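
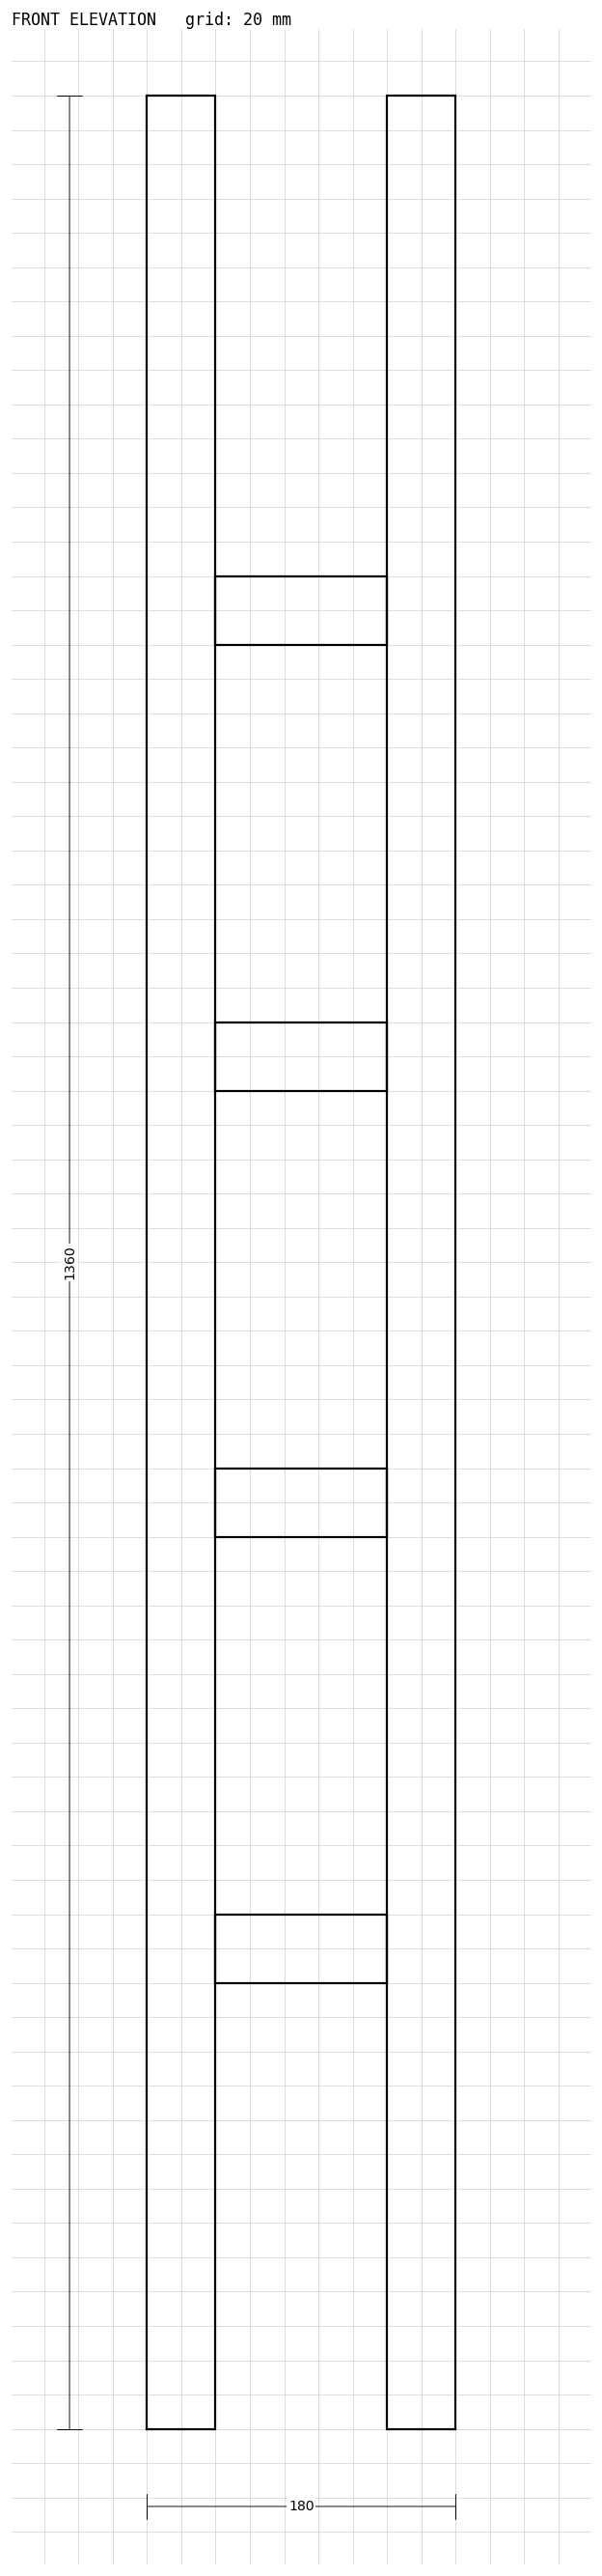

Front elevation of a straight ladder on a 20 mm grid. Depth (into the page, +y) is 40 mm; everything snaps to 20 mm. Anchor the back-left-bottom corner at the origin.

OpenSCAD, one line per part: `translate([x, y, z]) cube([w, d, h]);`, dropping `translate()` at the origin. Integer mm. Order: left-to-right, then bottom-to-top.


cube([40, 40, 1360]);
translate([40, 0, 260]) cube([100, 40, 40]);
translate([40, 0, 520]) cube([100, 40, 40]);
translate([40, 0, 780]) cube([100, 40, 40]);
translate([40, 0, 1040]) cube([100, 40, 40]);
translate([140, 0, 0]) cube([40, 40, 1360]);


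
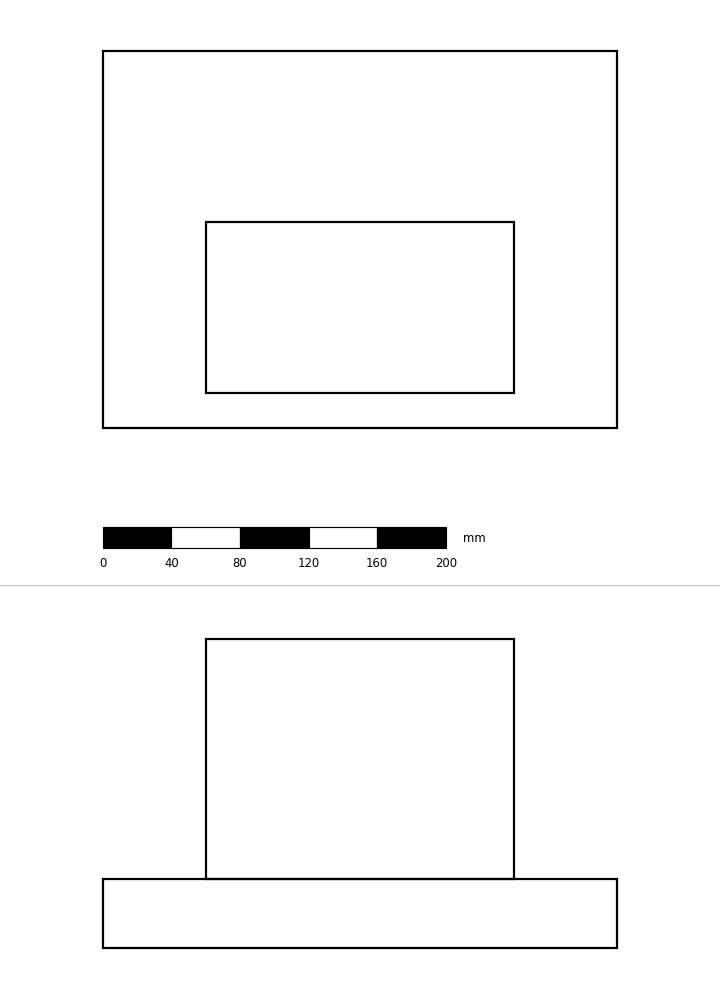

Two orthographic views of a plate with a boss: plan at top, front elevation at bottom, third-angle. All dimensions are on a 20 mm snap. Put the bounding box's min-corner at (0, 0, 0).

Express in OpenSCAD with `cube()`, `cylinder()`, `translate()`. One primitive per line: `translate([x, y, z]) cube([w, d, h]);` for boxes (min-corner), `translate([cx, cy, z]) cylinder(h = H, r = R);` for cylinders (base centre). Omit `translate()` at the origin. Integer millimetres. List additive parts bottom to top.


cube([300, 220, 40]);
translate([60, 20, 40]) cube([180, 100, 140]);


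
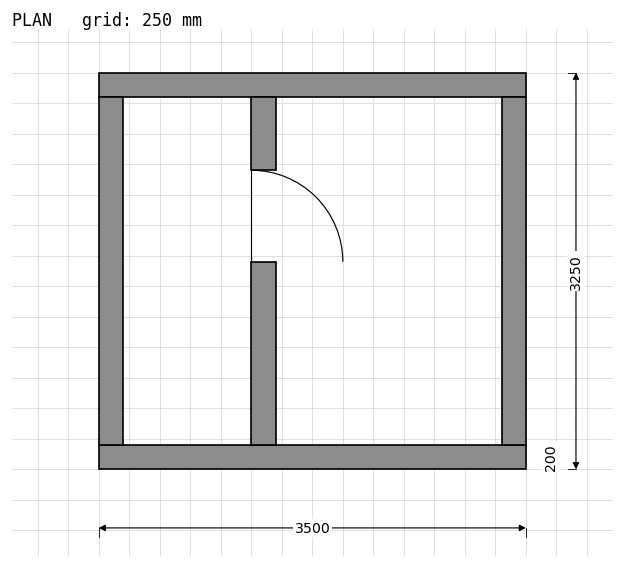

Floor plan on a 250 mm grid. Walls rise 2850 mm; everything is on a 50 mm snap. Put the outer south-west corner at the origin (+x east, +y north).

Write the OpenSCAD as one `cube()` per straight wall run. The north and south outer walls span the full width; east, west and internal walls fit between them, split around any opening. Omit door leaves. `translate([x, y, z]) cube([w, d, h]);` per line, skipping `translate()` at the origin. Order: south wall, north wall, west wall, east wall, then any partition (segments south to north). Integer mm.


cube([3500, 200, 2850]);
translate([0, 3050, 0]) cube([3500, 200, 2850]);
translate([0, 200, 0]) cube([200, 2850, 2850]);
translate([3300, 200, 0]) cube([200, 2850, 2850]);
translate([1250, 200, 0]) cube([200, 1500, 2850]);
translate([1250, 2450, 0]) cube([200, 600, 2850]);


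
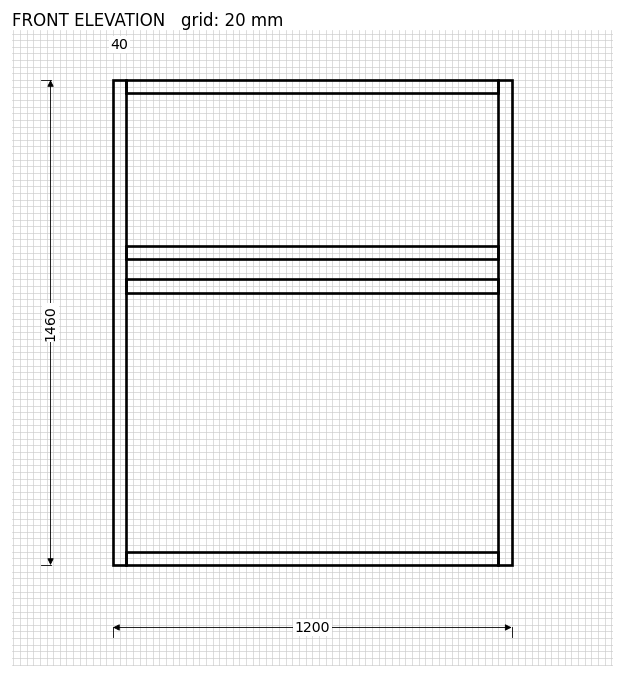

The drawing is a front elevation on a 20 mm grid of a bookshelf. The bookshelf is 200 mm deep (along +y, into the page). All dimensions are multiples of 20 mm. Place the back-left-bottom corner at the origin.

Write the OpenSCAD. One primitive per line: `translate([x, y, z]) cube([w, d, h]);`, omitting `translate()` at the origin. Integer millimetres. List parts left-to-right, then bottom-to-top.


cube([40, 200, 1460]);
translate([40, 0, 0]) cube([1120, 200, 40]);
translate([40, 0, 820]) cube([1120, 200, 40]);
translate([40, 0, 920]) cube([1120, 200, 40]);
translate([40, 0, 1420]) cube([1120, 200, 40]);
translate([1160, 0, 0]) cube([40, 200, 1460]);


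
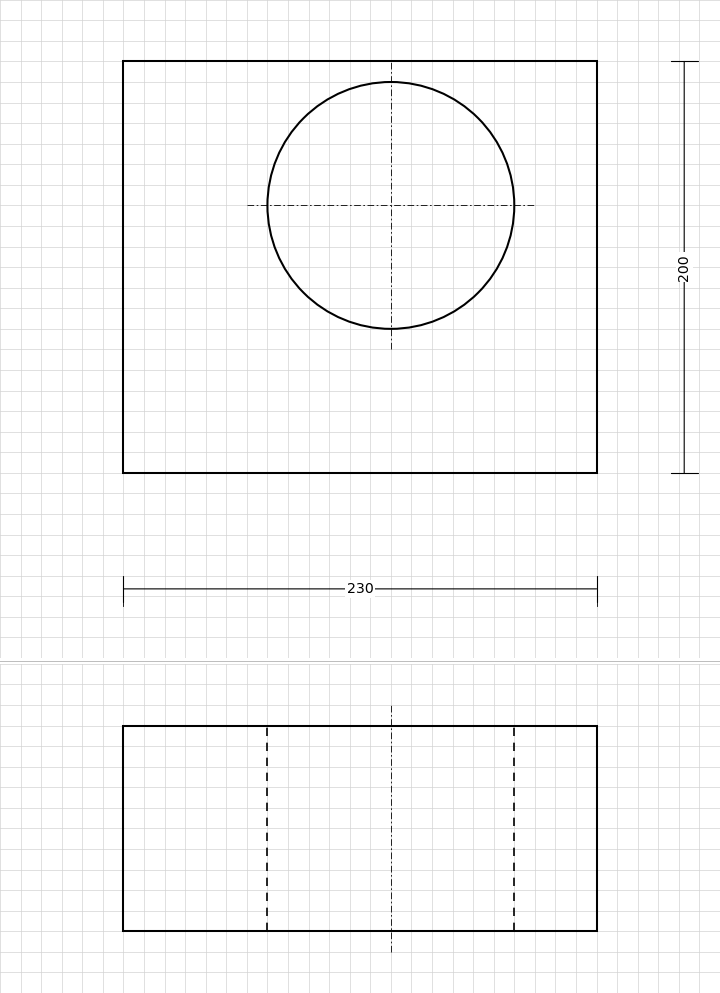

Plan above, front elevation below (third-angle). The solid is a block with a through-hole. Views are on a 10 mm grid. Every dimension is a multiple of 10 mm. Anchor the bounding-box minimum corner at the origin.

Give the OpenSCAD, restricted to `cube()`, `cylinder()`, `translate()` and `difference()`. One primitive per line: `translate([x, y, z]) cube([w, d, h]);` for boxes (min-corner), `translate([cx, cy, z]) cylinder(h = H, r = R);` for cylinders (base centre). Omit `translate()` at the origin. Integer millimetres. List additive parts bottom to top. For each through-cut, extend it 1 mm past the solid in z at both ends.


difference() {
  cube([230, 200, 100]);
  translate([130, 130, -1]) cylinder(h = 102, r = 60);
}


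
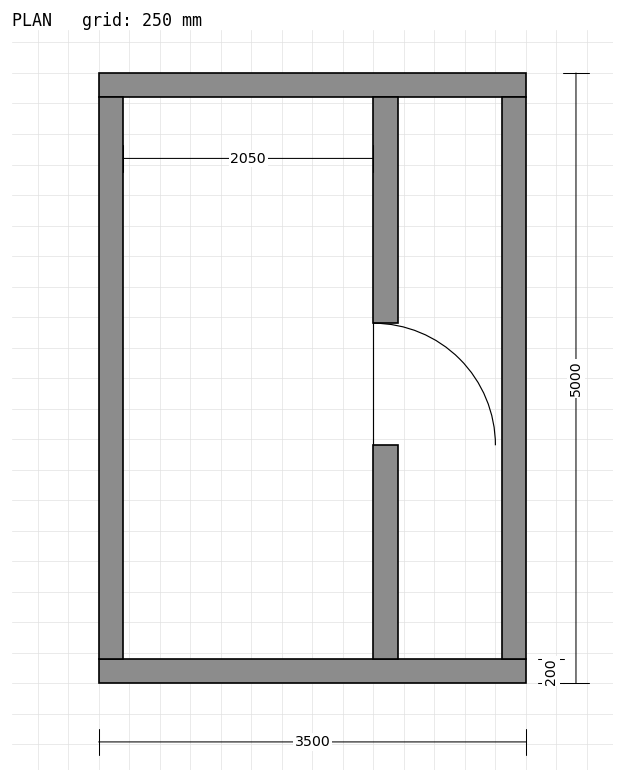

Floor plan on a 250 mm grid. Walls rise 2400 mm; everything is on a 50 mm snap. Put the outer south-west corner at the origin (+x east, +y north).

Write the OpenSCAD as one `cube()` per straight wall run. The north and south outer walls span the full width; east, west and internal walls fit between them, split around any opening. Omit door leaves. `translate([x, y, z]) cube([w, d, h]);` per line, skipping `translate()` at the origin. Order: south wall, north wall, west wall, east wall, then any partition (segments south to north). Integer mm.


cube([3500, 200, 2400]);
translate([0, 4800, 0]) cube([3500, 200, 2400]);
translate([0, 200, 0]) cube([200, 4600, 2400]);
translate([3300, 200, 0]) cube([200, 4600, 2400]);
translate([2250, 200, 0]) cube([200, 1750, 2400]);
translate([2250, 2950, 0]) cube([200, 1850, 2400]);


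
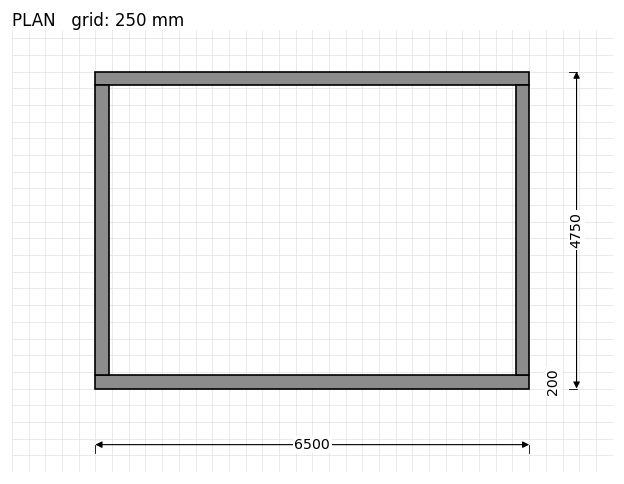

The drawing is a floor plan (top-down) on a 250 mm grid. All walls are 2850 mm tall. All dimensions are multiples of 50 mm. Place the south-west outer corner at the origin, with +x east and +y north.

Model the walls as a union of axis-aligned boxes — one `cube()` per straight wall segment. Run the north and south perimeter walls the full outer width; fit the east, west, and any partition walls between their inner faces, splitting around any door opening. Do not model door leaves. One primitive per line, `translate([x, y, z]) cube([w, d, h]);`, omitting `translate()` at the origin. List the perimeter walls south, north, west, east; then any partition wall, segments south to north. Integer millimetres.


cube([6500, 200, 2850]);
translate([0, 4550, 0]) cube([6500, 200, 2850]);
translate([0, 200, 0]) cube([200, 4350, 2850]);
translate([6300, 200, 0]) cube([200, 4350, 2850]);


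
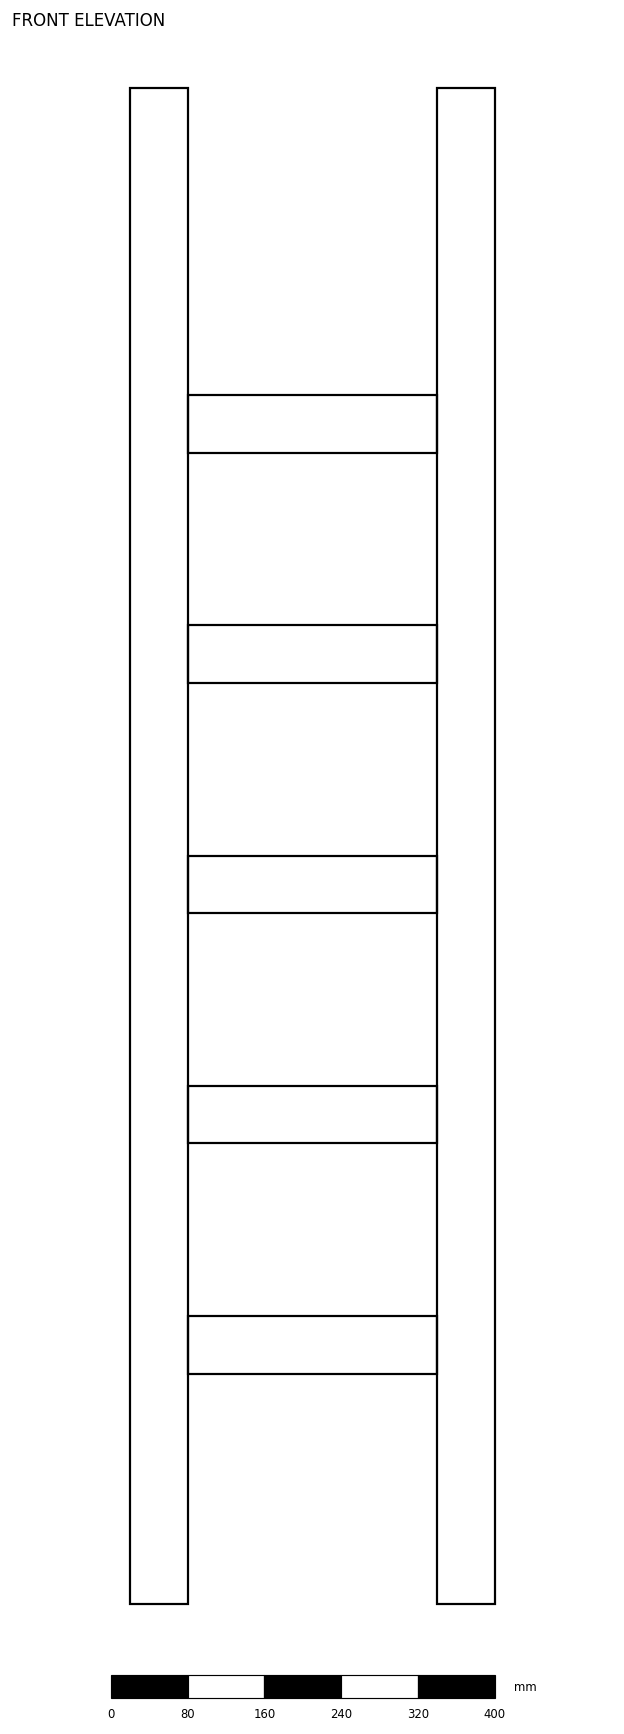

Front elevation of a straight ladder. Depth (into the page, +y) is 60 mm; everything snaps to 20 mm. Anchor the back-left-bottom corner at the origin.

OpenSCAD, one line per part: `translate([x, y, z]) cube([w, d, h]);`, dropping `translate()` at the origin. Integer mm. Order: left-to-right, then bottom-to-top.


cube([60, 60, 1580]);
translate([60, 0, 240]) cube([260, 60, 60]);
translate([60, 0, 480]) cube([260, 60, 60]);
translate([60, 0, 720]) cube([260, 60, 60]);
translate([60, 0, 960]) cube([260, 60, 60]);
translate([60, 0, 1200]) cube([260, 60, 60]);
translate([320, 0, 0]) cube([60, 60, 1580]);


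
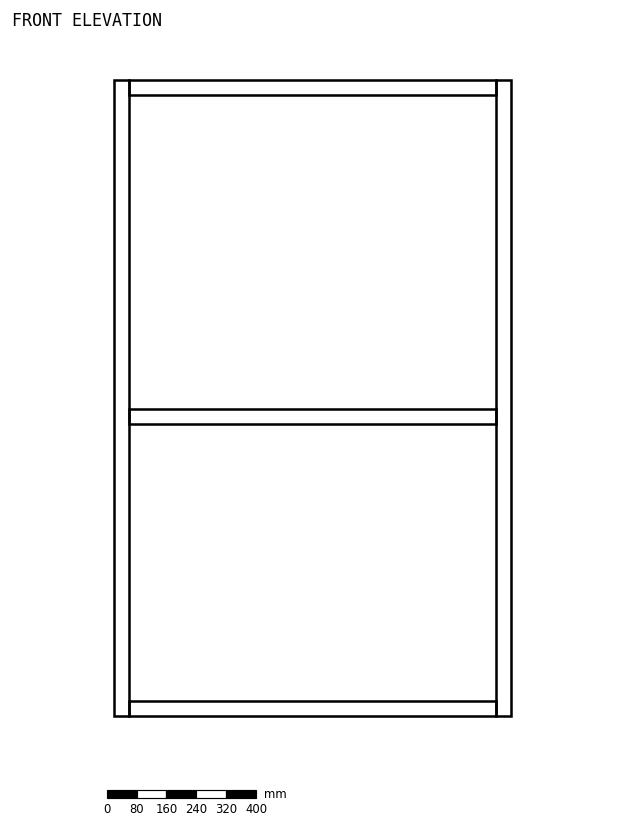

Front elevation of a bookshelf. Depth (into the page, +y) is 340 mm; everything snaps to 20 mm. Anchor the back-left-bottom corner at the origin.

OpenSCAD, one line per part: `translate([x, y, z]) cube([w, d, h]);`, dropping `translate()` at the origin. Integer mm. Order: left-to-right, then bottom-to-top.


cube([40, 340, 1700]);
translate([40, 0, 0]) cube([980, 340, 40]);
translate([40, 0, 780]) cube([980, 340, 40]);
translate([40, 0, 1660]) cube([980, 340, 40]);
translate([1020, 0, 0]) cube([40, 340, 1700]);


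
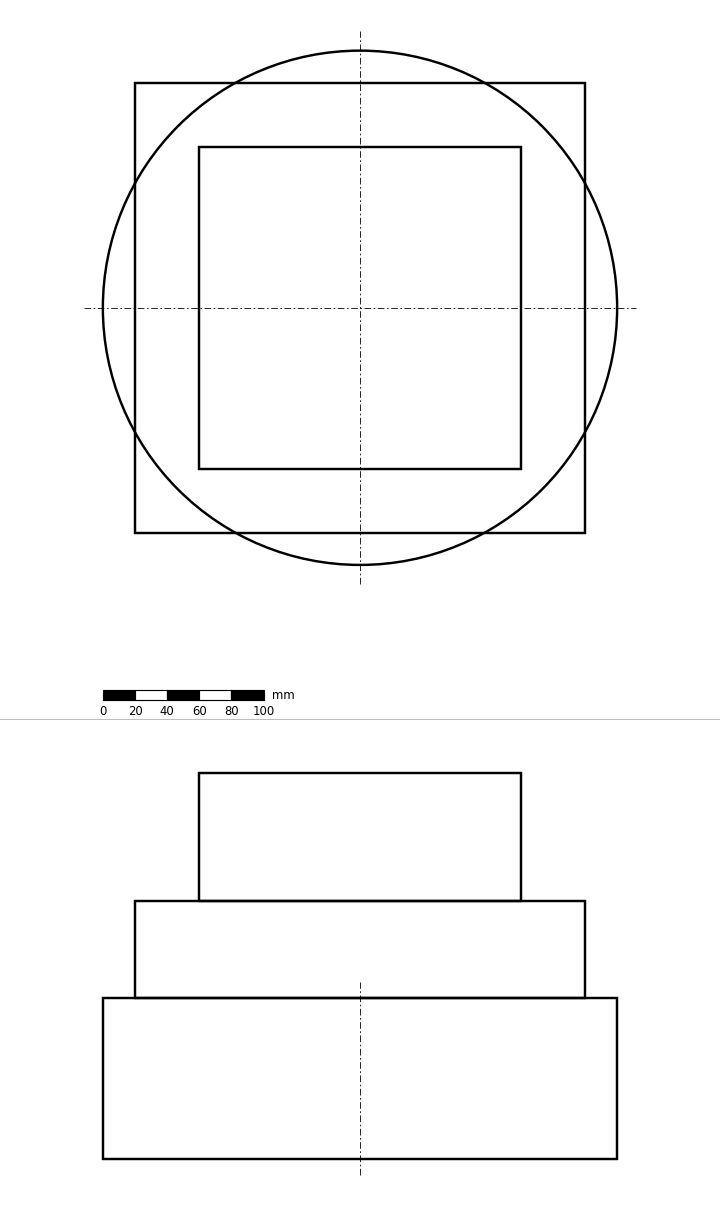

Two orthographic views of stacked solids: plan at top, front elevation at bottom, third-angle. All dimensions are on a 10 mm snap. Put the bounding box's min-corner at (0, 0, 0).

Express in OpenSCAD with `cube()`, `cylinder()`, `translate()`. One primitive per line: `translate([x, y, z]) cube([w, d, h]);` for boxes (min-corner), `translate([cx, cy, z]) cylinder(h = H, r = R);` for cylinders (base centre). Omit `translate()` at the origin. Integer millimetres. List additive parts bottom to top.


translate([160, 160, 0]) cylinder(h = 100, r = 160);
translate([20, 20, 100]) cube([280, 280, 60]);
translate([60, 60, 160]) cube([200, 200, 80]);


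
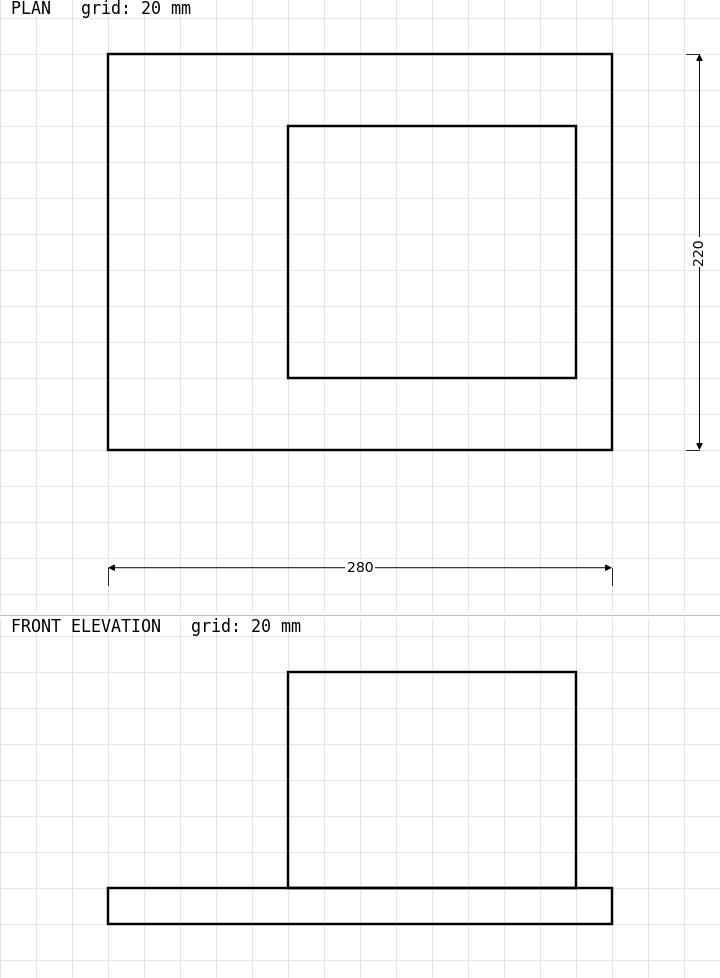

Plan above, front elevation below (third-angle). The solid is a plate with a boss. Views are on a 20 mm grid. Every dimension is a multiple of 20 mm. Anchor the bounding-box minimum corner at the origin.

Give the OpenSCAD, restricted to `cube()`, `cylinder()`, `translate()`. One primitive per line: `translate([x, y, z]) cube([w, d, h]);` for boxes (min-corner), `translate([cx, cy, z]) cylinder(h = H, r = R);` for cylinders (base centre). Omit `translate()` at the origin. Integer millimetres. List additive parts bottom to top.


cube([280, 220, 20]);
translate([100, 40, 20]) cube([160, 140, 120]);


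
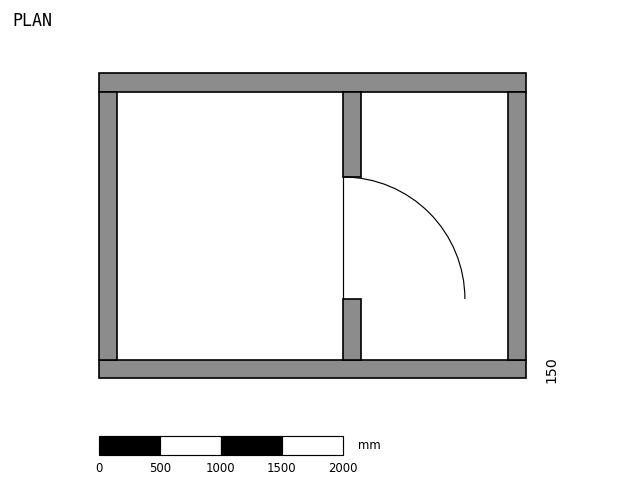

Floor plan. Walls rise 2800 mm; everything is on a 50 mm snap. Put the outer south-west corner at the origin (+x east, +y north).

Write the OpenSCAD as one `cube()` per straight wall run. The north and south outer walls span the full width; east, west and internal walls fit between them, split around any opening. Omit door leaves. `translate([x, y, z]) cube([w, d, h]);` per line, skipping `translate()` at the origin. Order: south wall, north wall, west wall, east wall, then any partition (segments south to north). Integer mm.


cube([3500, 150, 2800]);
translate([0, 2350, 0]) cube([3500, 150, 2800]);
translate([0, 150, 0]) cube([150, 2200, 2800]);
translate([3350, 150, 0]) cube([150, 2200, 2800]);
translate([2000, 150, 0]) cube([150, 500, 2800]);
translate([2000, 1650, 0]) cube([150, 700, 2800]);


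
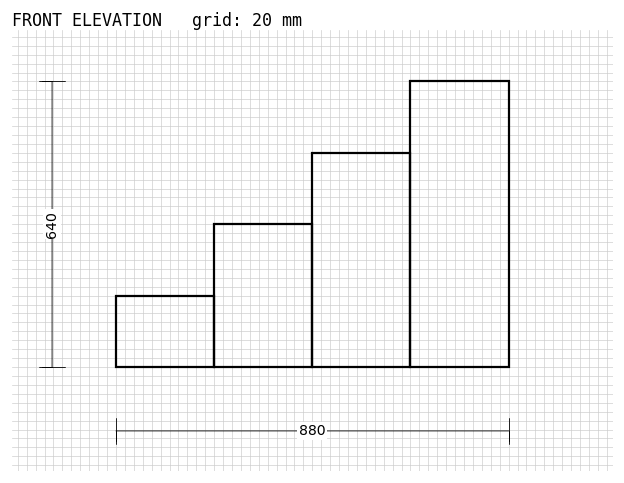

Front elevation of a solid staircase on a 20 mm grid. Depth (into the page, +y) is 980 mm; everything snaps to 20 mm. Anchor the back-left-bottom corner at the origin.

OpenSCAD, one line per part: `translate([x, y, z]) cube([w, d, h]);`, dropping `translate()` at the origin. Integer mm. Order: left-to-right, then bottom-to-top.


cube([220, 980, 160]);
translate([220, 0, 0]) cube([220, 980, 320]);
translate([440, 0, 0]) cube([220, 980, 480]);
translate([660, 0, 0]) cube([220, 980, 640]);


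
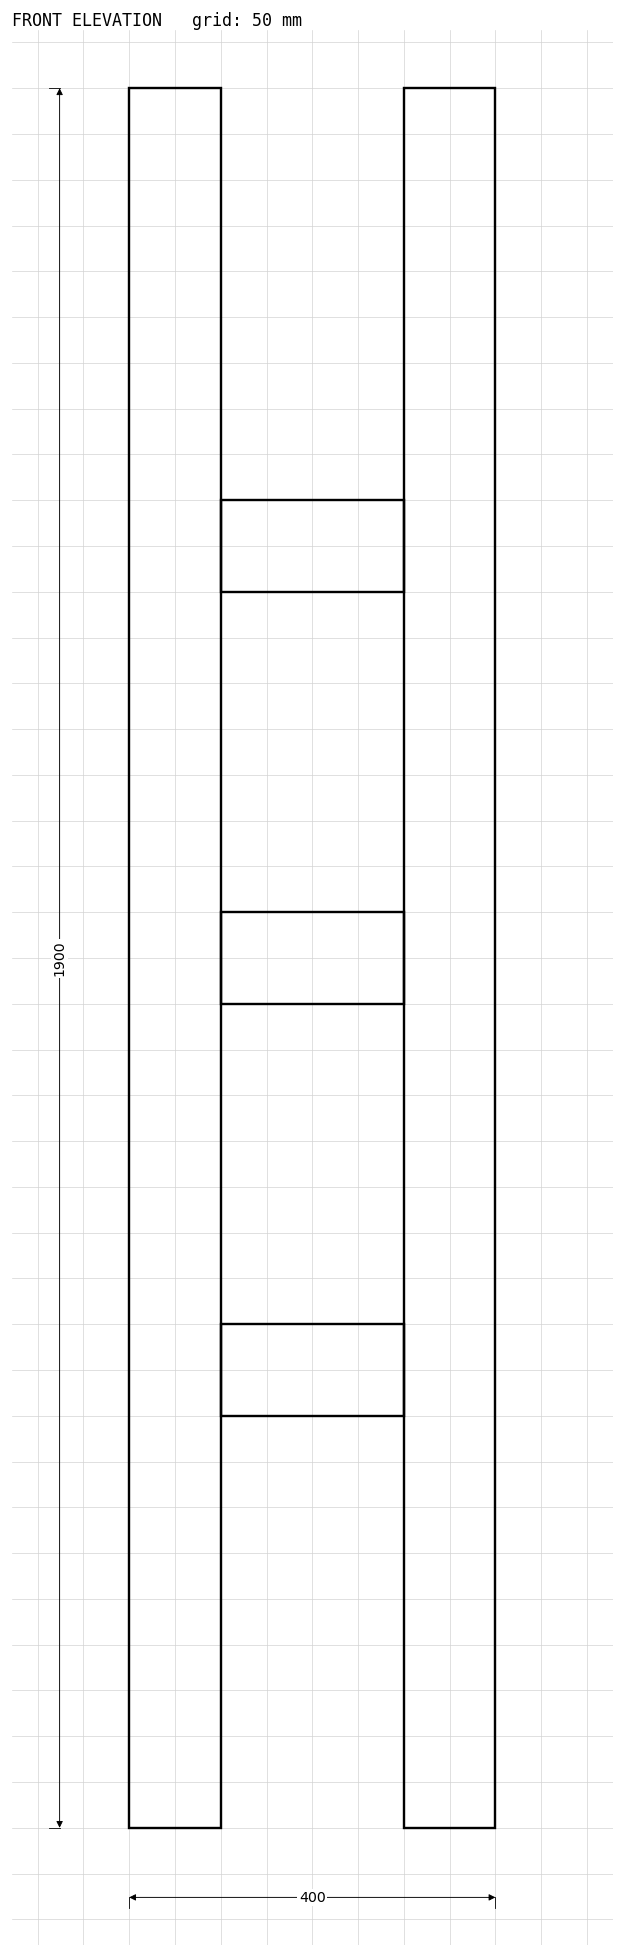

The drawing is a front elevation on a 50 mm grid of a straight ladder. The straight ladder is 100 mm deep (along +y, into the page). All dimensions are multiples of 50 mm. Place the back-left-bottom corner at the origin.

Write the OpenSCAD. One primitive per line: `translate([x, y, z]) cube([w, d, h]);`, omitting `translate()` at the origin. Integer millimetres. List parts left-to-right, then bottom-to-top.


cube([100, 100, 1900]);
translate([100, 0, 450]) cube([200, 100, 100]);
translate([100, 0, 900]) cube([200, 100, 100]);
translate([100, 0, 1350]) cube([200, 100, 100]);
translate([300, 0, 0]) cube([100, 100, 1900]);


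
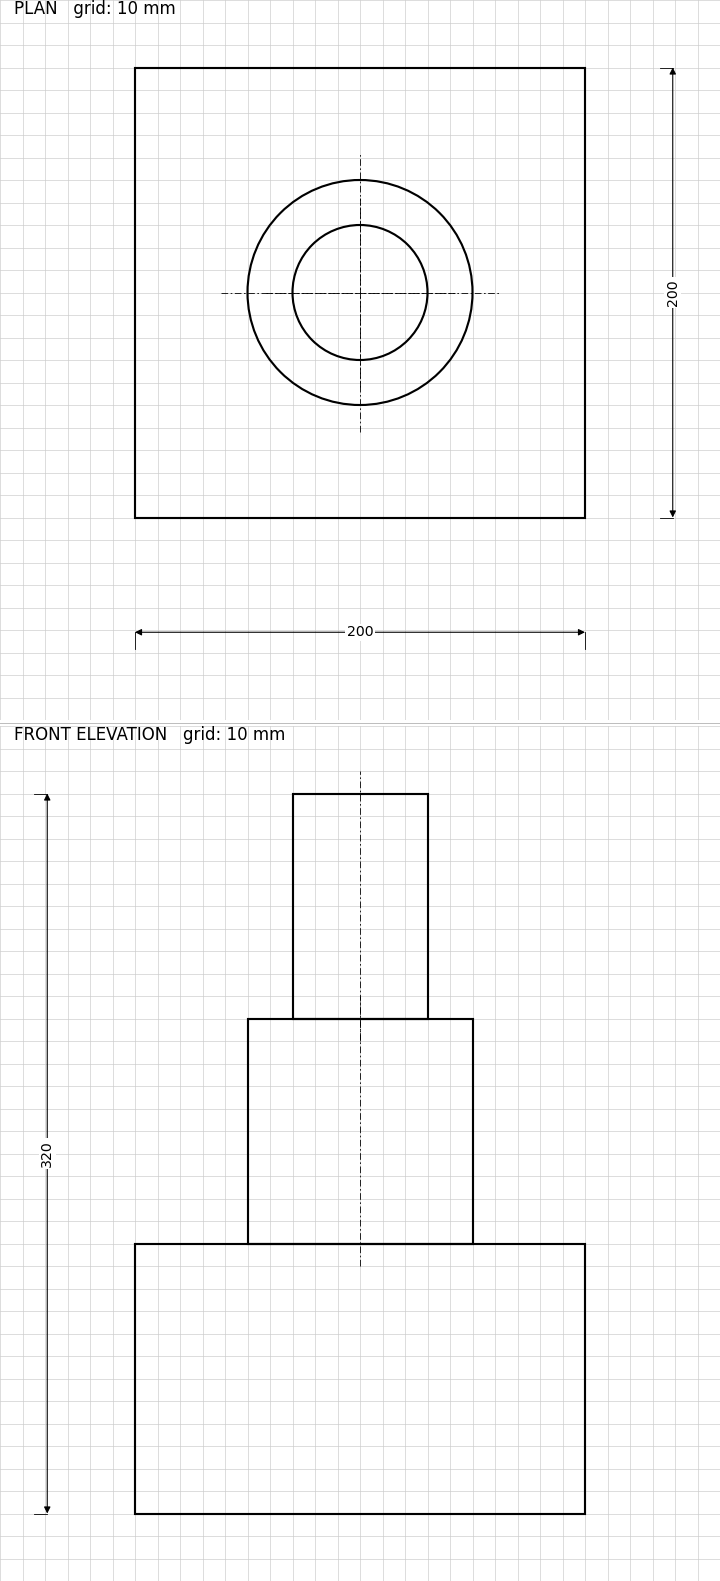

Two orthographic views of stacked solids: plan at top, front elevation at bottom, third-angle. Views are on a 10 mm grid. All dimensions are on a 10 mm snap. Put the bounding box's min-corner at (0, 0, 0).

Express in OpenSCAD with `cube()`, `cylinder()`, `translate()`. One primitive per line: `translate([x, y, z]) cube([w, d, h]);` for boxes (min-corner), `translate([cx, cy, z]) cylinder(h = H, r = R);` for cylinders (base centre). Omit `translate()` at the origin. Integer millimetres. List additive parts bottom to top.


cube([200, 200, 120]);
translate([100, 100, 120]) cylinder(h = 100, r = 50);
translate([100, 100, 220]) cylinder(h = 100, r = 30);


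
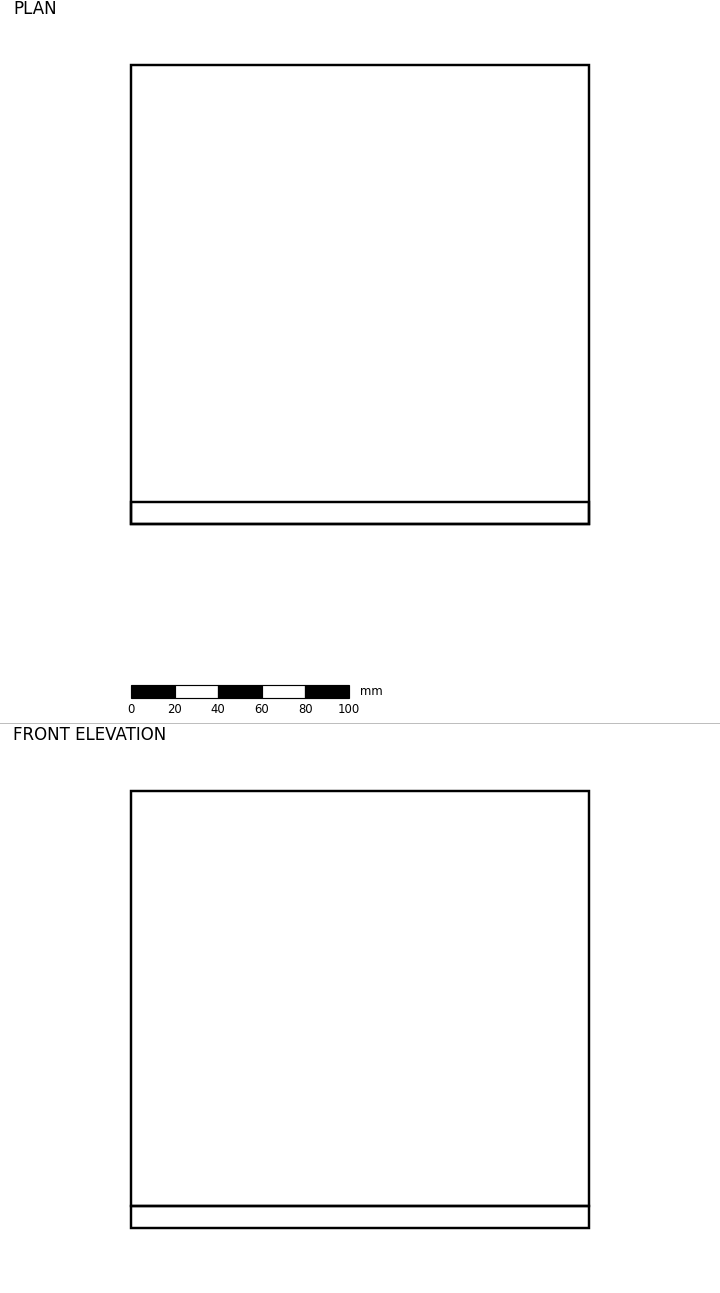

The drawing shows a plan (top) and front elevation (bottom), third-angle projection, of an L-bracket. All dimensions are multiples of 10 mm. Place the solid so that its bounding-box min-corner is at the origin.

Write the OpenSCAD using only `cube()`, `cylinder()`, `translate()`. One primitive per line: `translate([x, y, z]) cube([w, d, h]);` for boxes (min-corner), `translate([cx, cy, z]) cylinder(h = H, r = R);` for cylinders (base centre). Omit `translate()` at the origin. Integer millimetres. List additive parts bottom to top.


cube([210, 210, 10]);
translate([0, 0, 10]) cube([210, 10, 190]);


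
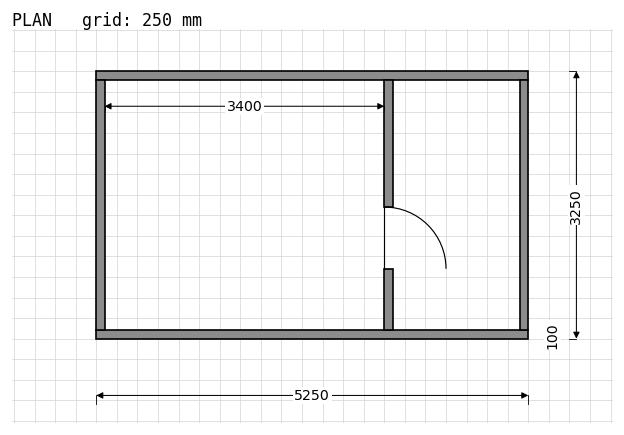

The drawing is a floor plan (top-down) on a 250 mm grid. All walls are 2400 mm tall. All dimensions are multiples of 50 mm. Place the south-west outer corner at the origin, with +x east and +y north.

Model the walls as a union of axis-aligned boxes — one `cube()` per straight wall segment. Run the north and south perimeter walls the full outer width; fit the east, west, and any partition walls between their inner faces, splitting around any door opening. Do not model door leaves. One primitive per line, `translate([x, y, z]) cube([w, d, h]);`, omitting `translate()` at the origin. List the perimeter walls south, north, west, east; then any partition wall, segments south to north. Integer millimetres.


cube([5250, 100, 2400]);
translate([0, 3150, 0]) cube([5250, 100, 2400]);
translate([0, 100, 0]) cube([100, 3050, 2400]);
translate([5150, 100, 0]) cube([100, 3050, 2400]);
translate([3500, 100, 0]) cube([100, 750, 2400]);
translate([3500, 1600, 0]) cube([100, 1550, 2400]);


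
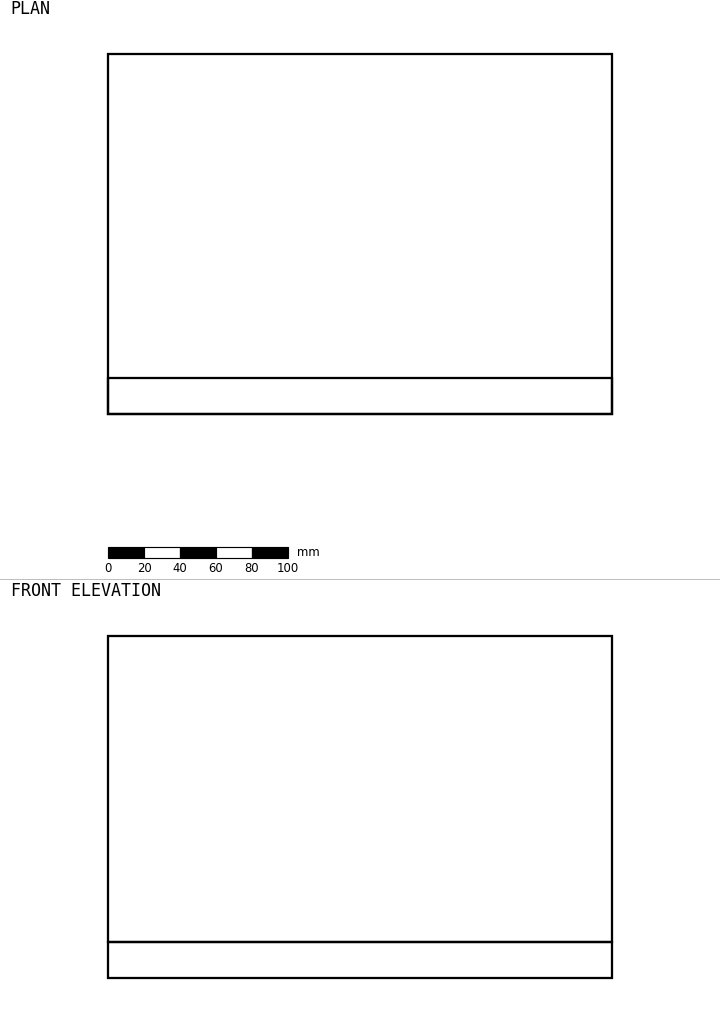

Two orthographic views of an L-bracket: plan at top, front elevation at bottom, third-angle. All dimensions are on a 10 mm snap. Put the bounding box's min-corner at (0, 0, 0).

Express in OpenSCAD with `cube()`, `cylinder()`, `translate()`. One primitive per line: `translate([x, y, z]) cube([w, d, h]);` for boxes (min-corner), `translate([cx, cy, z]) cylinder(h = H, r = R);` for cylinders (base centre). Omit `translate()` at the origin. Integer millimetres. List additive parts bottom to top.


cube([280, 200, 20]);
translate([0, 0, 20]) cube([280, 20, 170]);


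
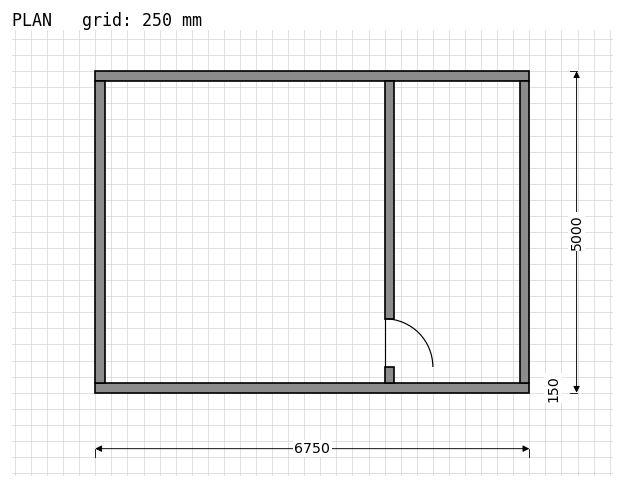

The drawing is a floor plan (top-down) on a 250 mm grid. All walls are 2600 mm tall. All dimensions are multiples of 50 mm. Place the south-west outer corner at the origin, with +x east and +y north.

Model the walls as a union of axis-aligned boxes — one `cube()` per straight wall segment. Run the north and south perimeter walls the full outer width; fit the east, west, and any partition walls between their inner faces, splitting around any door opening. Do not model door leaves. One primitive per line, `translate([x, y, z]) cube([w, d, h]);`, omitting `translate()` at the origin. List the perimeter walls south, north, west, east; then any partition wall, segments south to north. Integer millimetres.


cube([6750, 150, 2600]);
translate([0, 4850, 0]) cube([6750, 150, 2600]);
translate([0, 150, 0]) cube([150, 4700, 2600]);
translate([6600, 150, 0]) cube([150, 4700, 2600]);
translate([4500, 150, 0]) cube([150, 250, 2600]);
translate([4500, 1150, 0]) cube([150, 3700, 2600]);


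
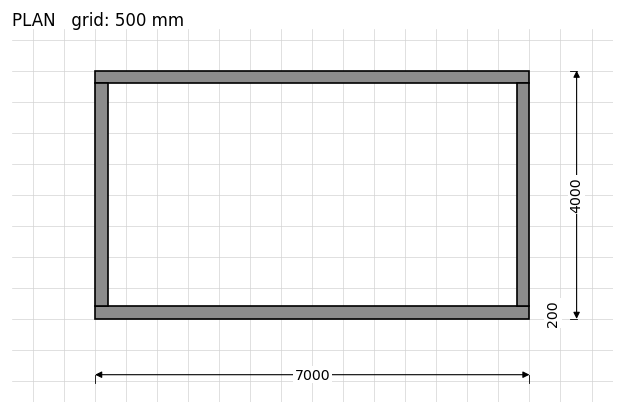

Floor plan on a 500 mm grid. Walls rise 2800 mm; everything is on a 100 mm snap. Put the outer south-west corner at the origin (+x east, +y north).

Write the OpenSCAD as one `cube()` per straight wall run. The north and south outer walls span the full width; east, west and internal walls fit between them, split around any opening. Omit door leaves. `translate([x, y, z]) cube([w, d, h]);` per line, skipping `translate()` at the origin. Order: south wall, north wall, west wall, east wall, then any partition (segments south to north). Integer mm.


cube([7000, 200, 2800]);
translate([0, 3800, 0]) cube([7000, 200, 2800]);
translate([0, 200, 0]) cube([200, 3600, 2800]);
translate([6800, 200, 0]) cube([200, 3600, 2800]);


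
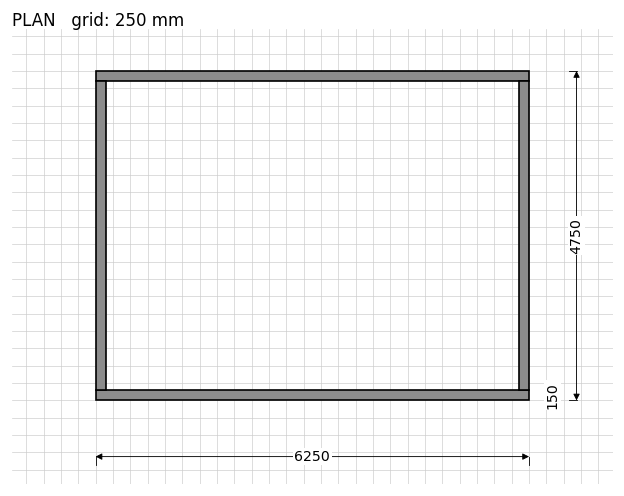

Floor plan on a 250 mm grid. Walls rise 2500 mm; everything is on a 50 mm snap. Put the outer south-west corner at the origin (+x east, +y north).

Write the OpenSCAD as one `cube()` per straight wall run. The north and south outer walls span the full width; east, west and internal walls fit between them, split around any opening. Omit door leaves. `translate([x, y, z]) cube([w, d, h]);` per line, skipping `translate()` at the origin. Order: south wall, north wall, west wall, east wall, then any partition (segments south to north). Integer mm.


cube([6250, 150, 2500]);
translate([0, 4600, 0]) cube([6250, 150, 2500]);
translate([0, 150, 0]) cube([150, 4450, 2500]);
translate([6100, 150, 0]) cube([150, 4450, 2500]);


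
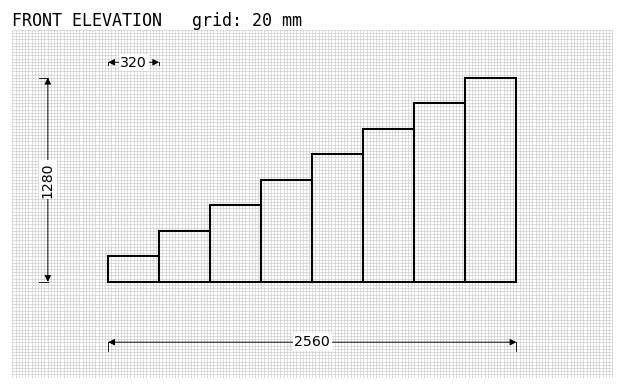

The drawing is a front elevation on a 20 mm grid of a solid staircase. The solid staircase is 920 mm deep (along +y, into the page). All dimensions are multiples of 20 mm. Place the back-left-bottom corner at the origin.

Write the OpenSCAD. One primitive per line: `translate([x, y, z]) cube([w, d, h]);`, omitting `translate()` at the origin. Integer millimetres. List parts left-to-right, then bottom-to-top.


cube([320, 920, 160]);
translate([320, 0, 0]) cube([320, 920, 320]);
translate([640, 0, 0]) cube([320, 920, 480]);
translate([960, 0, 0]) cube([320, 920, 640]);
translate([1280, 0, 0]) cube([320, 920, 800]);
translate([1600, 0, 0]) cube([320, 920, 960]);
translate([1920, 0, 0]) cube([320, 920, 1120]);
translate([2240, 0, 0]) cube([320, 920, 1280]);


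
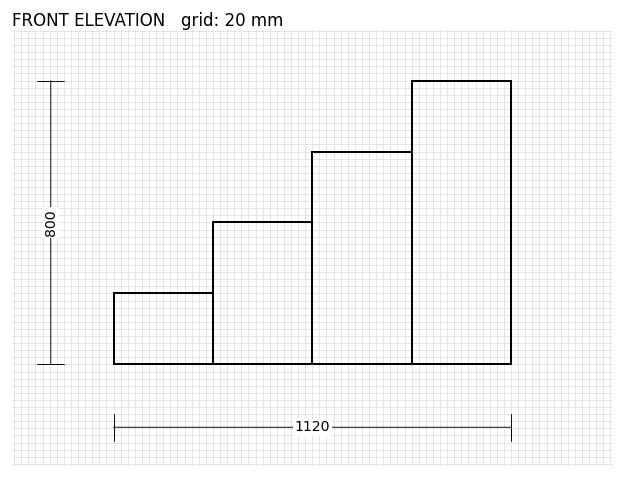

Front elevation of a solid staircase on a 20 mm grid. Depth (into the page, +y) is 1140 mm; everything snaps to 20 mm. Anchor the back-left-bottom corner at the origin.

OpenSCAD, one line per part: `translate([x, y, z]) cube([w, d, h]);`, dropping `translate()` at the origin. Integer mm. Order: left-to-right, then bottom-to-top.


cube([280, 1140, 200]);
translate([280, 0, 0]) cube([280, 1140, 400]);
translate([560, 0, 0]) cube([280, 1140, 600]);
translate([840, 0, 0]) cube([280, 1140, 800]);


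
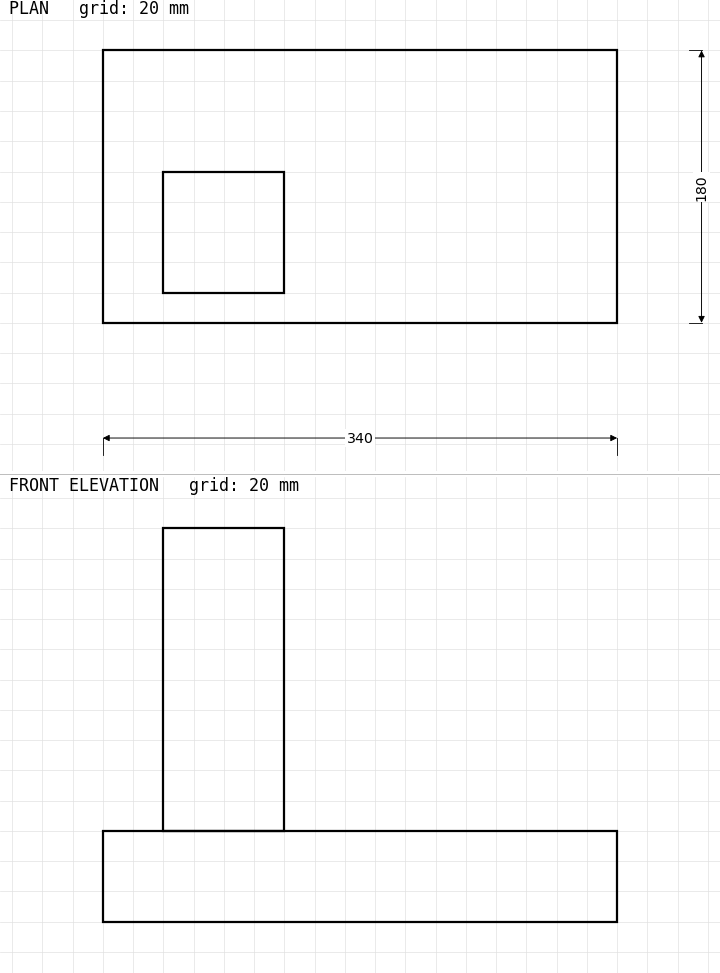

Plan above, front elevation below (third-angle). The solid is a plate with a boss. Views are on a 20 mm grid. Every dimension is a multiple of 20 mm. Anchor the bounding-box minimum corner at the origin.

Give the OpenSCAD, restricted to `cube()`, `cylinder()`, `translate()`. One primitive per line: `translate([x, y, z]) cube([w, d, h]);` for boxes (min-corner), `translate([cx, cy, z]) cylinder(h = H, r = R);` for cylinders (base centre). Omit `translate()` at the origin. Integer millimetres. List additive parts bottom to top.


cube([340, 180, 60]);
translate([40, 20, 60]) cube([80, 80, 200]);


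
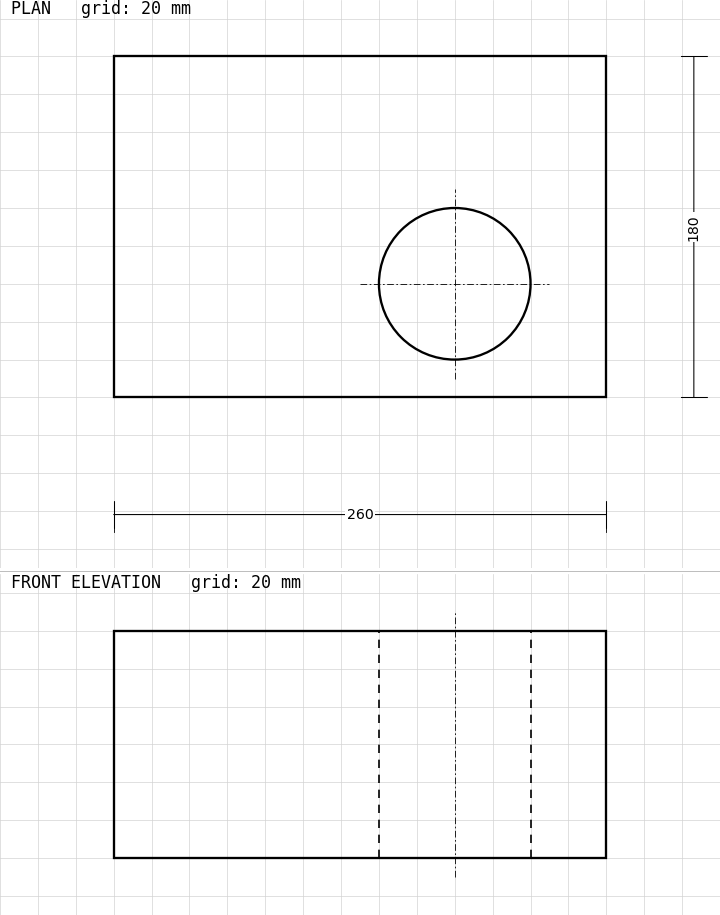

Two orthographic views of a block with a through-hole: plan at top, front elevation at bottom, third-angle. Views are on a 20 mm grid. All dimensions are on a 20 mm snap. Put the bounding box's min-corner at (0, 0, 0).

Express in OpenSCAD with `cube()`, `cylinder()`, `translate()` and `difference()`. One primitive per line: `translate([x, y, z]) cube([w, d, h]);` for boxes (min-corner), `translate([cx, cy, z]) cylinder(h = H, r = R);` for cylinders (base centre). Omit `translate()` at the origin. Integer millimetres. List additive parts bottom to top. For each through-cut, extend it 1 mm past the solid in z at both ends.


difference() {
  cube([260, 180, 120]);
  translate([180, 60, -1]) cylinder(h = 122, r = 40);
}


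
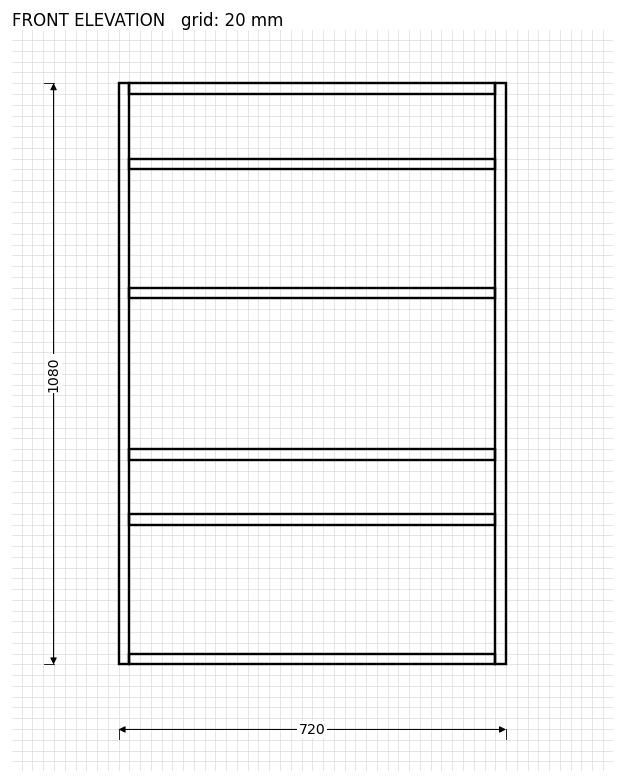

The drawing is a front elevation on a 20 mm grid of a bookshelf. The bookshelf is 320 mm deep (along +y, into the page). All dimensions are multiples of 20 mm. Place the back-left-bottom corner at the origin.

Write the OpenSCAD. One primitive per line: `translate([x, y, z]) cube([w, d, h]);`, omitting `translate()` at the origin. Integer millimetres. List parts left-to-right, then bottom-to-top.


cube([20, 320, 1080]);
translate([20, 0, 0]) cube([680, 320, 20]);
translate([20, 0, 260]) cube([680, 320, 20]);
translate([20, 0, 380]) cube([680, 320, 20]);
translate([20, 0, 680]) cube([680, 320, 20]);
translate([20, 0, 920]) cube([680, 320, 20]);
translate([20, 0, 1060]) cube([680, 320, 20]);
translate([700, 0, 0]) cube([20, 320, 1080]);


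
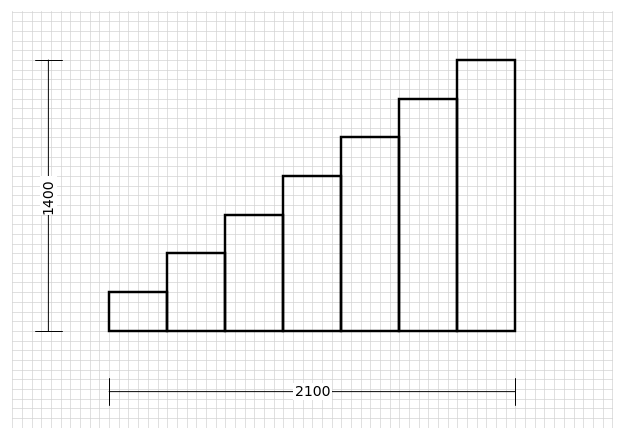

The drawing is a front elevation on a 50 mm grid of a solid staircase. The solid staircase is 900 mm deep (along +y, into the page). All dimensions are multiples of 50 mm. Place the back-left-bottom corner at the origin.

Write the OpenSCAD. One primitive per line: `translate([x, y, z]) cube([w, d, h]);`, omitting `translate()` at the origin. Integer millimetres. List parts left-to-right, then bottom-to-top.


cube([300, 900, 200]);
translate([300, 0, 0]) cube([300, 900, 400]);
translate([600, 0, 0]) cube([300, 900, 600]);
translate([900, 0, 0]) cube([300, 900, 800]);
translate([1200, 0, 0]) cube([300, 900, 1000]);
translate([1500, 0, 0]) cube([300, 900, 1200]);
translate([1800, 0, 0]) cube([300, 900, 1400]);


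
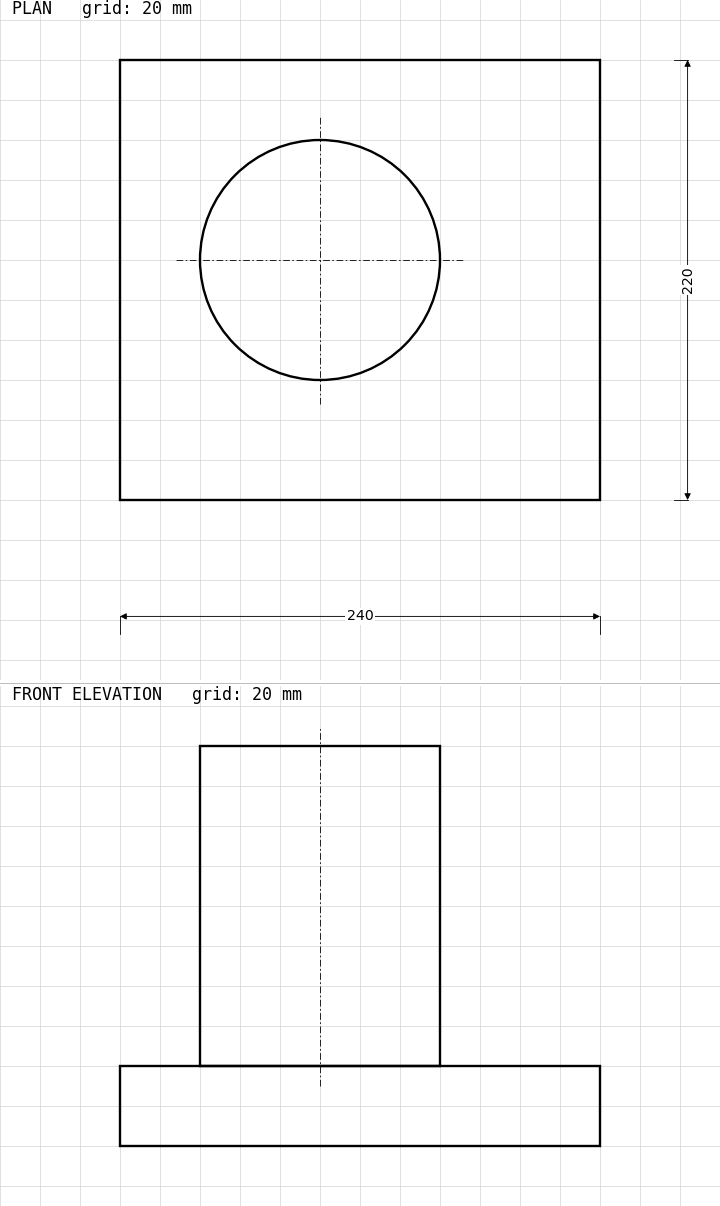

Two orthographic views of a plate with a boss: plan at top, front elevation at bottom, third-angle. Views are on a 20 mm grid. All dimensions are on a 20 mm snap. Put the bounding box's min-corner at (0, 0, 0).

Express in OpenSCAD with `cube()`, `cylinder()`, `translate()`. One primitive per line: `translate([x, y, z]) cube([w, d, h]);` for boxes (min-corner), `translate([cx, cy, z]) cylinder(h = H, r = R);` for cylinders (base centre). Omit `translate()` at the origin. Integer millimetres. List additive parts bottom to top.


cube([240, 220, 40]);
translate([100, 120, 40]) cylinder(h = 160, r = 60);


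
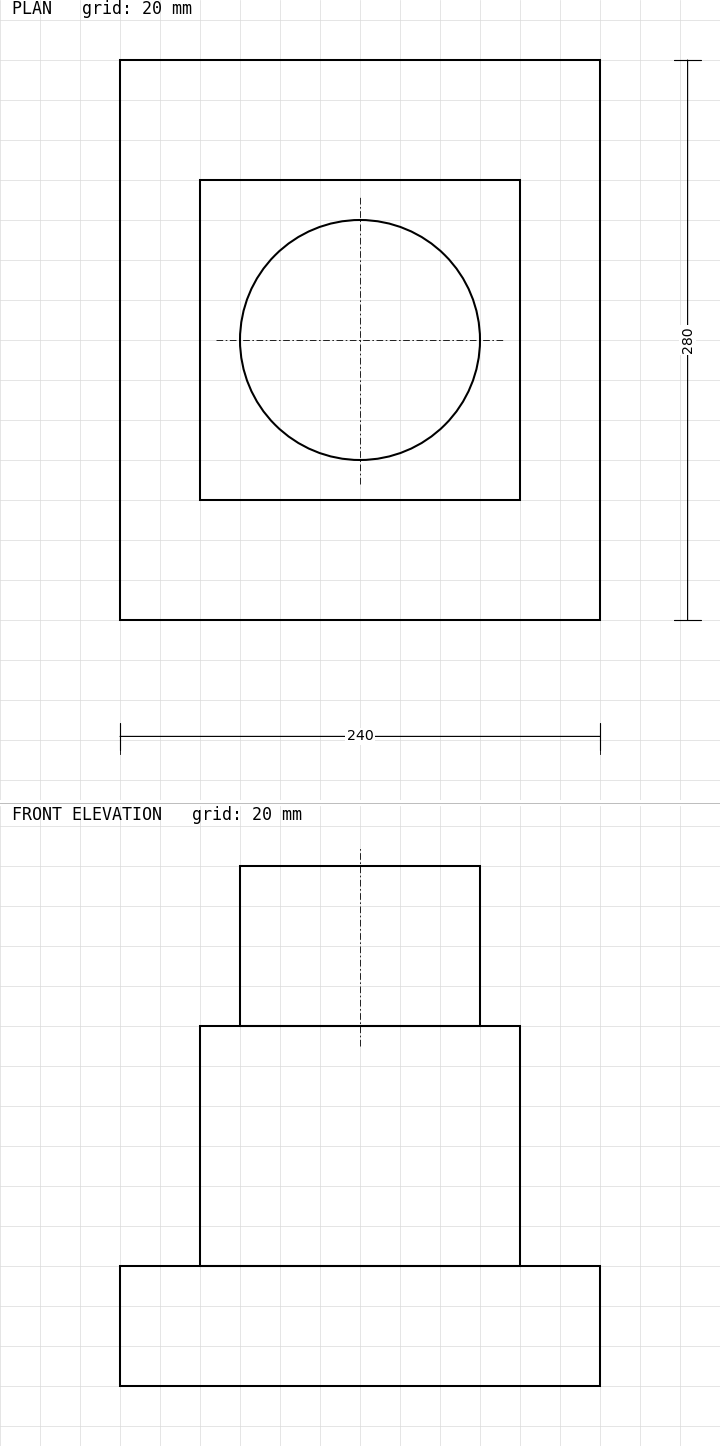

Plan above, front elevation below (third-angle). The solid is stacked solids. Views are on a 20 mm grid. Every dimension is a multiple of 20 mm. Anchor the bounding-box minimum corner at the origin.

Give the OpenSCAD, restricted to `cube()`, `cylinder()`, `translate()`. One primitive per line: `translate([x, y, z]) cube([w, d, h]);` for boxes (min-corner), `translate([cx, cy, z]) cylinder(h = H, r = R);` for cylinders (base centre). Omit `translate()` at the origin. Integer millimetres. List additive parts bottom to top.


cube([240, 280, 60]);
translate([40, 60, 60]) cube([160, 160, 120]);
translate([120, 140, 180]) cylinder(h = 80, r = 60);


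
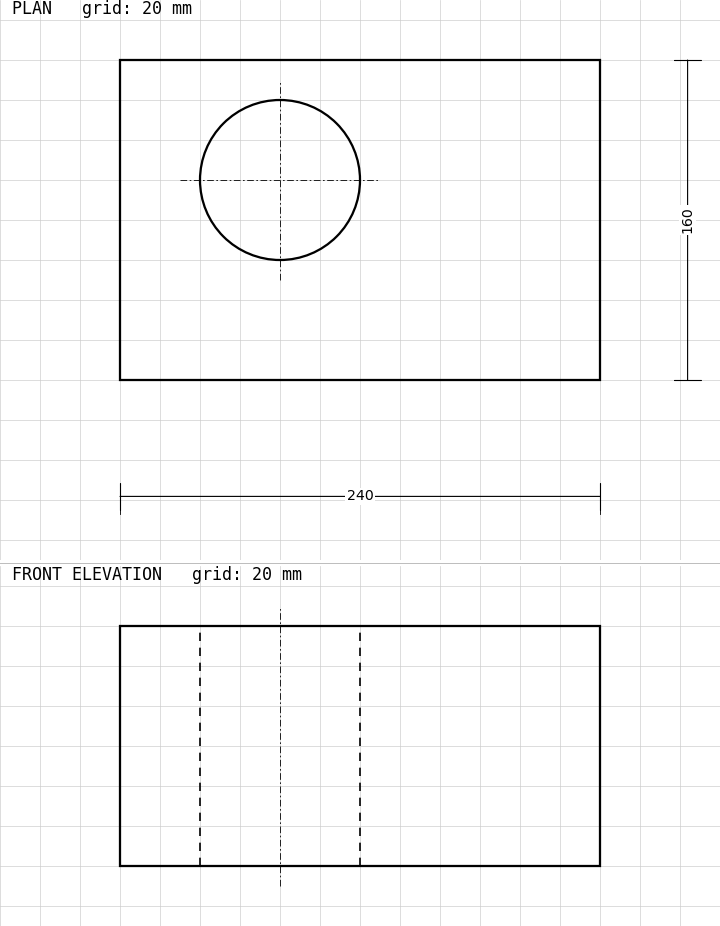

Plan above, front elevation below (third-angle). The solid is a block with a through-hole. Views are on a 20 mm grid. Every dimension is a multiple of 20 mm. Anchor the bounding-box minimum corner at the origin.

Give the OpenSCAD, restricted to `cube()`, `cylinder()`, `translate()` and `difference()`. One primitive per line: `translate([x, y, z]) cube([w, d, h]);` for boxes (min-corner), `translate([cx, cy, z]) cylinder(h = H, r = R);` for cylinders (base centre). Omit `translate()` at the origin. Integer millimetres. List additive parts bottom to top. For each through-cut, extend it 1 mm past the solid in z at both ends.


difference() {
  cube([240, 160, 120]);
  translate([80, 100, -1]) cylinder(h = 122, r = 40);
}


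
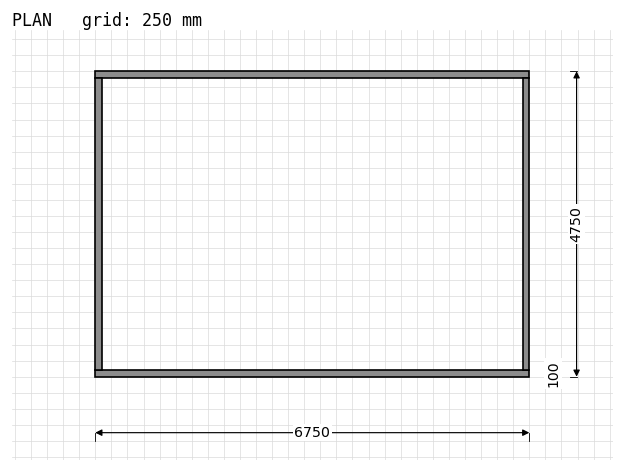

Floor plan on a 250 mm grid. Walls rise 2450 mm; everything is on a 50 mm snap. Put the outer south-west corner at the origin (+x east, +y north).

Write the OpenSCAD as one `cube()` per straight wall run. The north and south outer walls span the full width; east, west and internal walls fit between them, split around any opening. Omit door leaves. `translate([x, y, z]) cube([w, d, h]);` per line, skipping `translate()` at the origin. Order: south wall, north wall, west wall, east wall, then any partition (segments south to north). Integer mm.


cube([6750, 100, 2450]);
translate([0, 4650, 0]) cube([6750, 100, 2450]);
translate([0, 100, 0]) cube([100, 4550, 2450]);
translate([6650, 100, 0]) cube([100, 4550, 2450]);


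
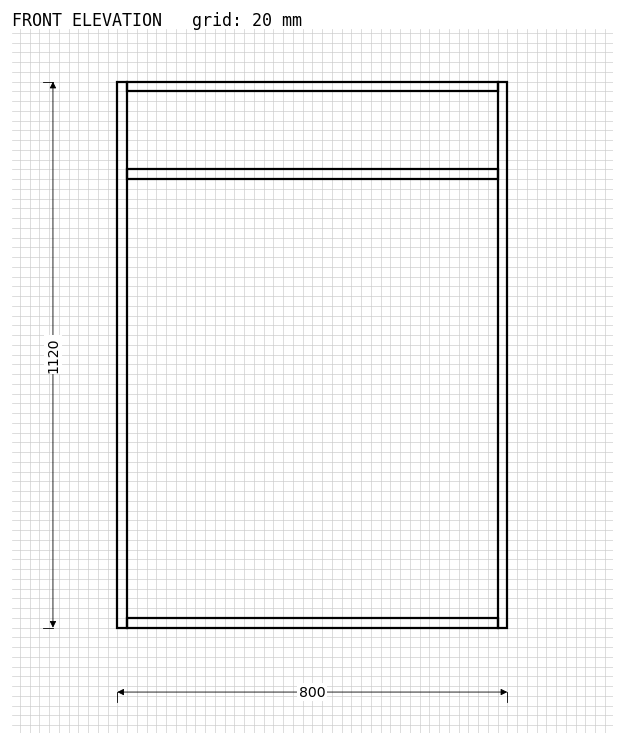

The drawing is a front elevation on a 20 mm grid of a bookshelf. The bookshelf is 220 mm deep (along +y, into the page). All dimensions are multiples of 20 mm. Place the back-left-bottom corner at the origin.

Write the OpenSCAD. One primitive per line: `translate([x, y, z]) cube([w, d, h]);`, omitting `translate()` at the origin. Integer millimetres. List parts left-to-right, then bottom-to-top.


cube([20, 220, 1120]);
translate([20, 0, 0]) cube([760, 220, 20]);
translate([20, 0, 920]) cube([760, 220, 20]);
translate([20, 0, 1100]) cube([760, 220, 20]);
translate([780, 0, 0]) cube([20, 220, 1120]);


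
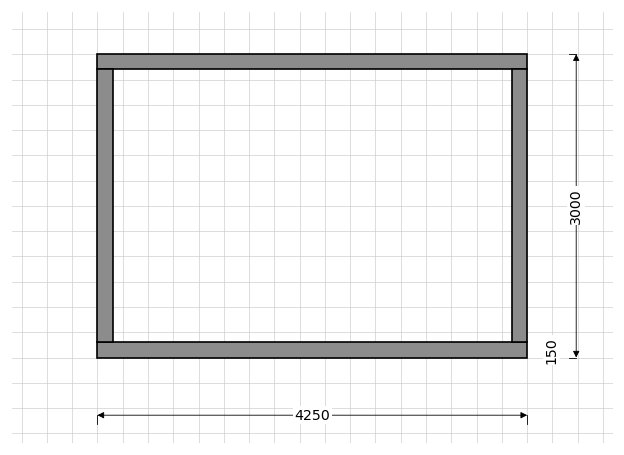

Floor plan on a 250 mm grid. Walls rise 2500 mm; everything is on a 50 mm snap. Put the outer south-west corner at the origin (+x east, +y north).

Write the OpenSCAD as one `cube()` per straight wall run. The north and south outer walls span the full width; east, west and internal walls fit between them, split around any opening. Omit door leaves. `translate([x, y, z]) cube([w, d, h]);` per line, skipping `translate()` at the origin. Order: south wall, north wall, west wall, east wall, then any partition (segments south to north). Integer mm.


cube([4250, 150, 2500]);
translate([0, 2850, 0]) cube([4250, 150, 2500]);
translate([0, 150, 0]) cube([150, 2700, 2500]);
translate([4100, 150, 0]) cube([150, 2700, 2500]);


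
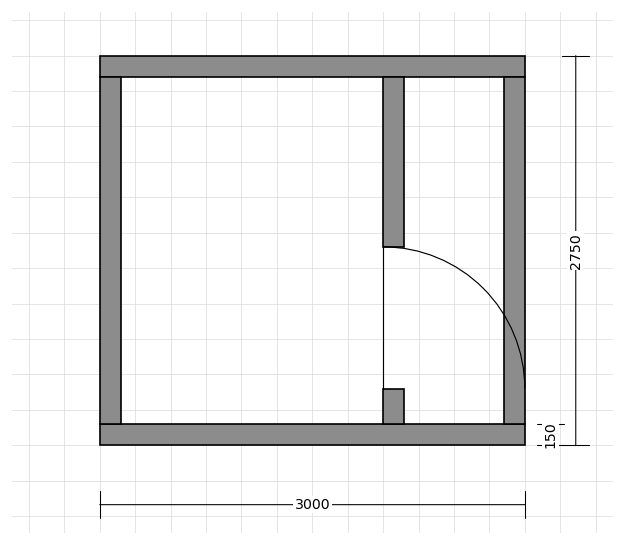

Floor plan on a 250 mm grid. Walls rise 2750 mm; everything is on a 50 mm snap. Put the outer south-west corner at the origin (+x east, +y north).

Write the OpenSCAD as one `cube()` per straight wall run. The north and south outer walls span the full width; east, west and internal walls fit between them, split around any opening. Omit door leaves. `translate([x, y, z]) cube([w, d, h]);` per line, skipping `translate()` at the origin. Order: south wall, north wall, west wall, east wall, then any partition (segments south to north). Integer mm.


cube([3000, 150, 2750]);
translate([0, 2600, 0]) cube([3000, 150, 2750]);
translate([0, 150, 0]) cube([150, 2450, 2750]);
translate([2850, 150, 0]) cube([150, 2450, 2750]);
translate([2000, 150, 0]) cube([150, 250, 2750]);
translate([2000, 1400, 0]) cube([150, 1200, 2750]);


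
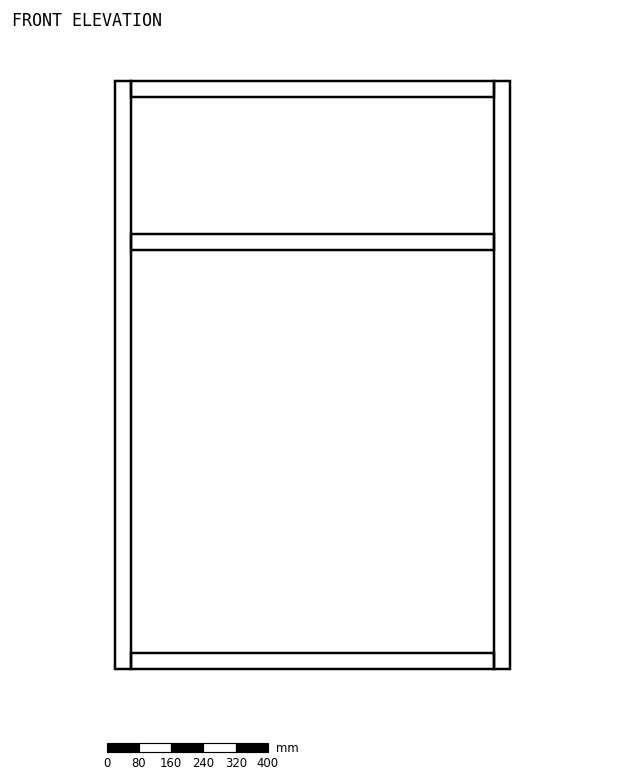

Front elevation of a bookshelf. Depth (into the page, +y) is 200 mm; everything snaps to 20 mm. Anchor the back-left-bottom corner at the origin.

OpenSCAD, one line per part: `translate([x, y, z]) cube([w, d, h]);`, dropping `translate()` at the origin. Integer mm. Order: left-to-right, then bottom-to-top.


cube([40, 200, 1460]);
translate([40, 0, 0]) cube([900, 200, 40]);
translate([40, 0, 1040]) cube([900, 200, 40]);
translate([40, 0, 1420]) cube([900, 200, 40]);
translate([940, 0, 0]) cube([40, 200, 1460]);


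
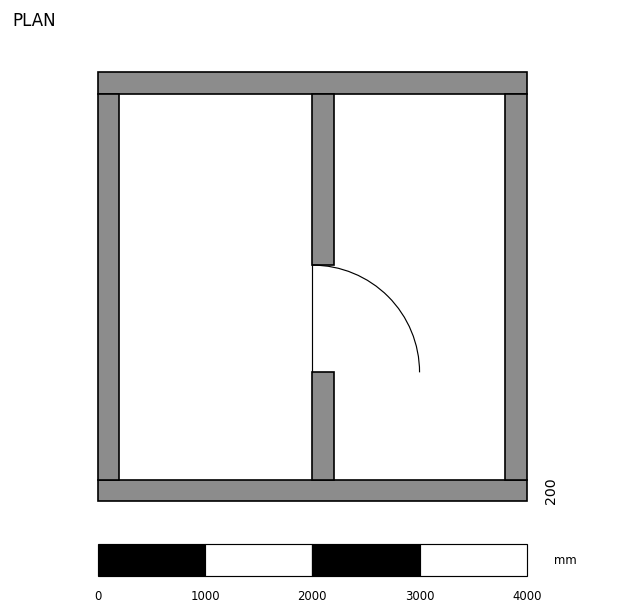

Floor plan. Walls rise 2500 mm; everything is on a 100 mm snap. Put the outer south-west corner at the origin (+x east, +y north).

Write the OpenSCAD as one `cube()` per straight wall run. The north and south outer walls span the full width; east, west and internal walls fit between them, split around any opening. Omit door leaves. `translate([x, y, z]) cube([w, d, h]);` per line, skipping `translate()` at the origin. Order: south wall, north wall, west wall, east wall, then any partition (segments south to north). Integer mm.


cube([4000, 200, 2500]);
translate([0, 3800, 0]) cube([4000, 200, 2500]);
translate([0, 200, 0]) cube([200, 3600, 2500]);
translate([3800, 200, 0]) cube([200, 3600, 2500]);
translate([2000, 200, 0]) cube([200, 1000, 2500]);
translate([2000, 2200, 0]) cube([200, 1600, 2500]);


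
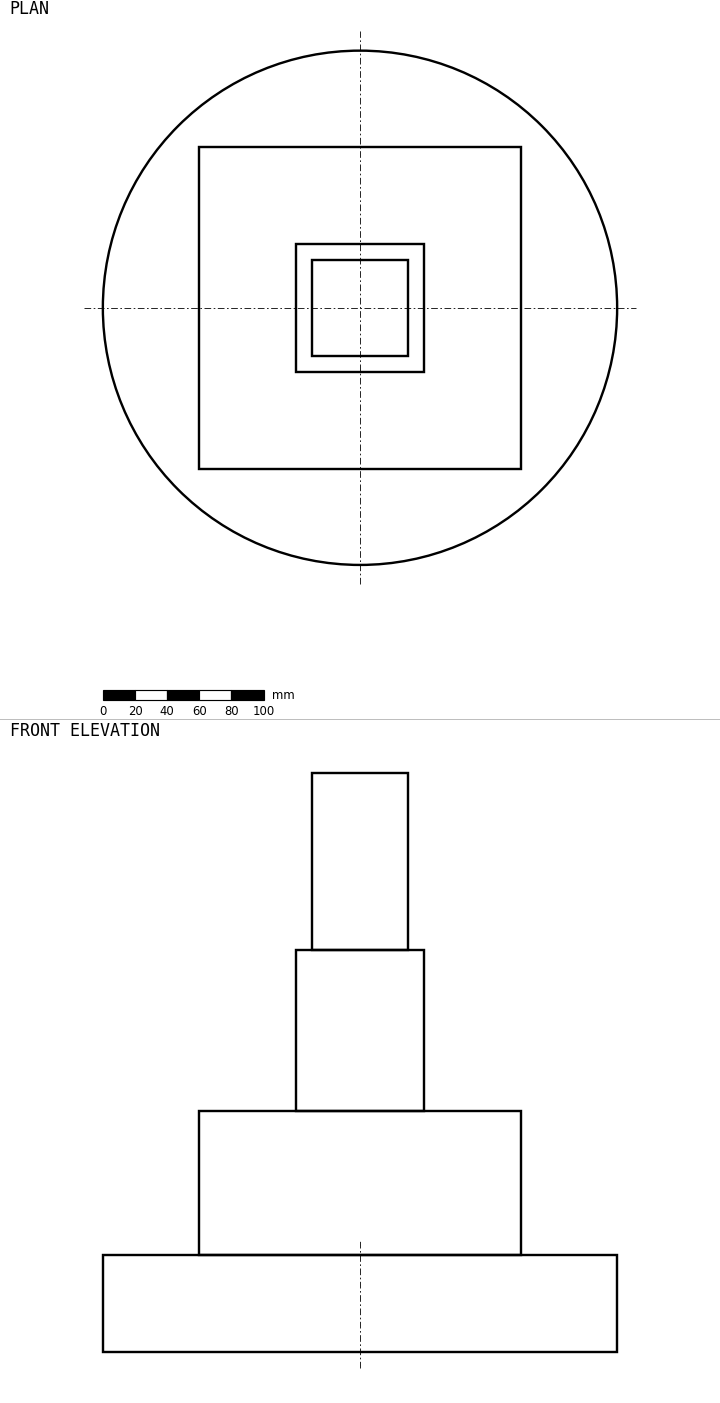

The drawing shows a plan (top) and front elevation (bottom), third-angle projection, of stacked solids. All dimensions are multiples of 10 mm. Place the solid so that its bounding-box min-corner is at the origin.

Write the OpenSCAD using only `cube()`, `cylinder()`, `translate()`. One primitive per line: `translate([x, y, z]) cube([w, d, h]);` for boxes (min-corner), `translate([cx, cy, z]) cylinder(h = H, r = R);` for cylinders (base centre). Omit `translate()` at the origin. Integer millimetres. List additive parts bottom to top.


translate([160, 160, 0]) cylinder(h = 60, r = 160);
translate([60, 60, 60]) cube([200, 200, 90]);
translate([120, 120, 150]) cube([80, 80, 100]);
translate([130, 130, 250]) cube([60, 60, 110]);
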